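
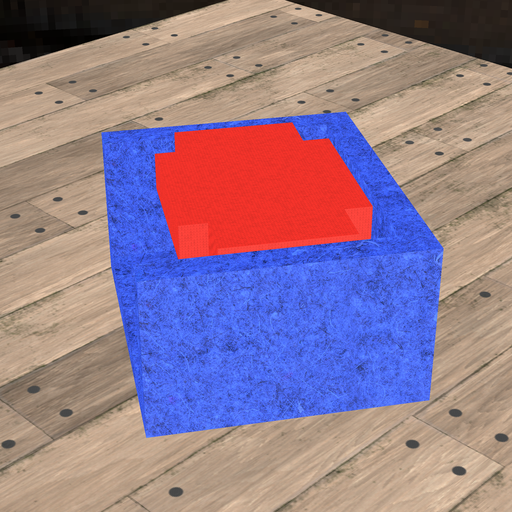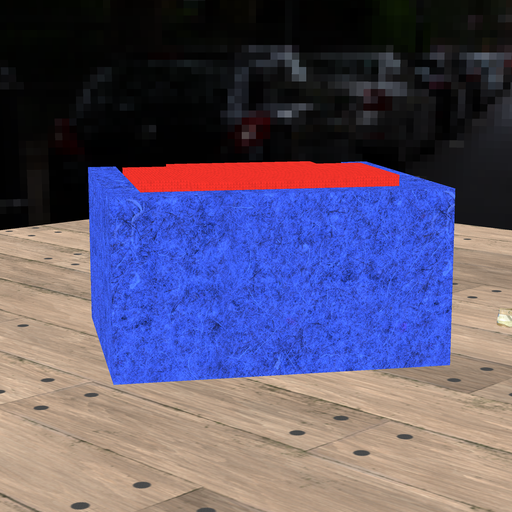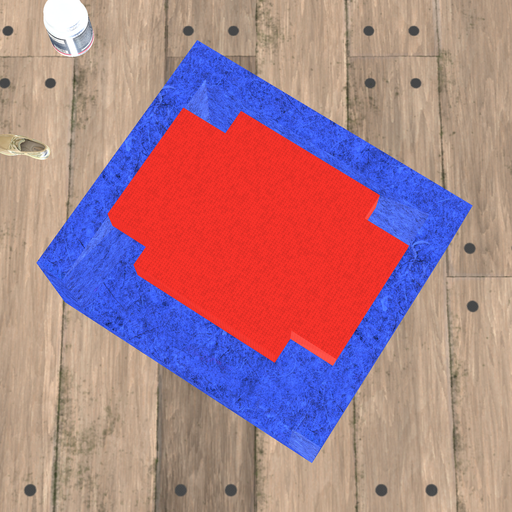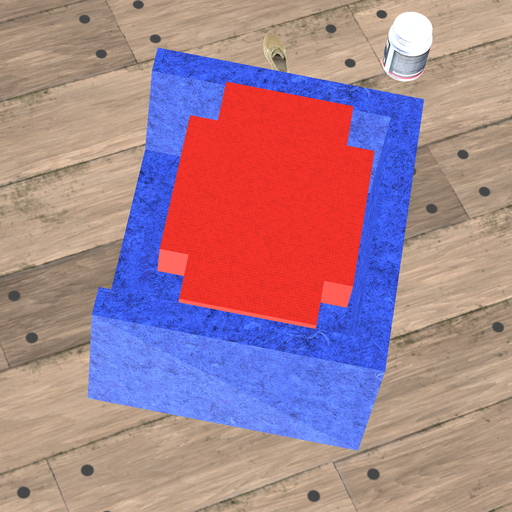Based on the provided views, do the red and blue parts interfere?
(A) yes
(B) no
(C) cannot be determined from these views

(B) no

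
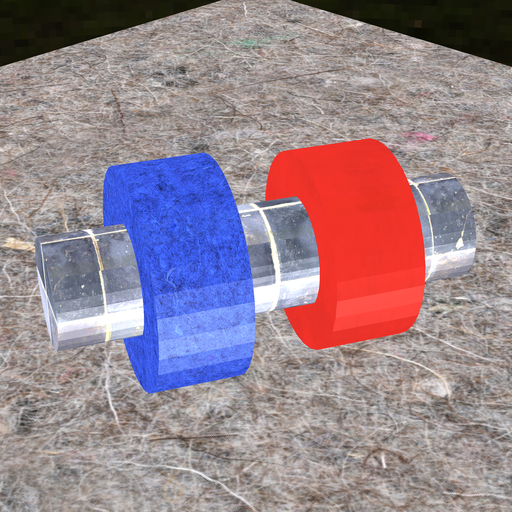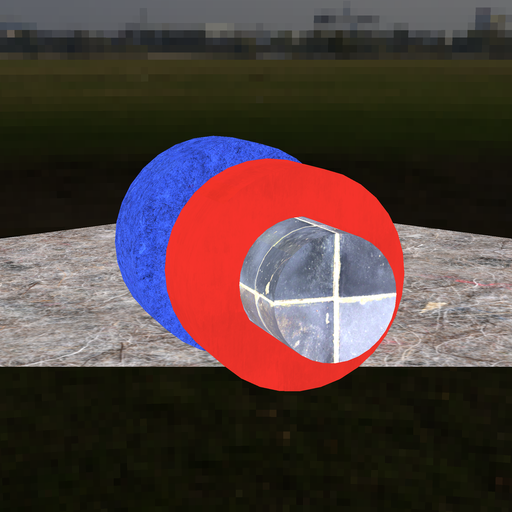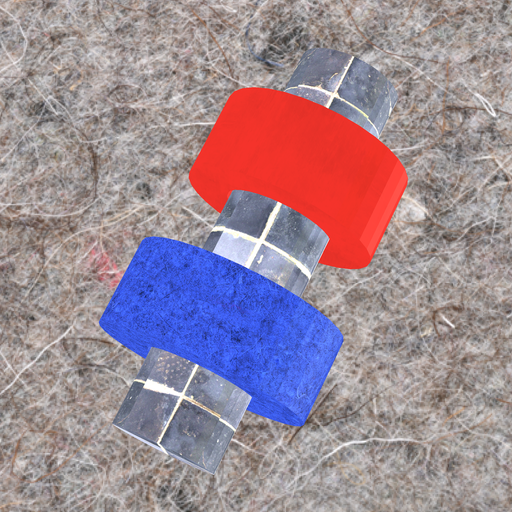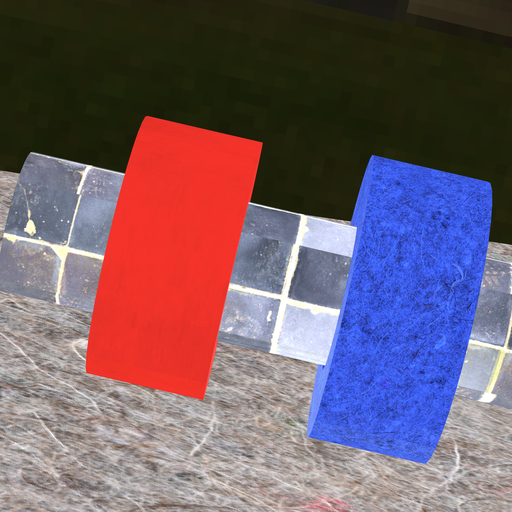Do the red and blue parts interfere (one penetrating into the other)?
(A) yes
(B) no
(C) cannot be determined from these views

(B) no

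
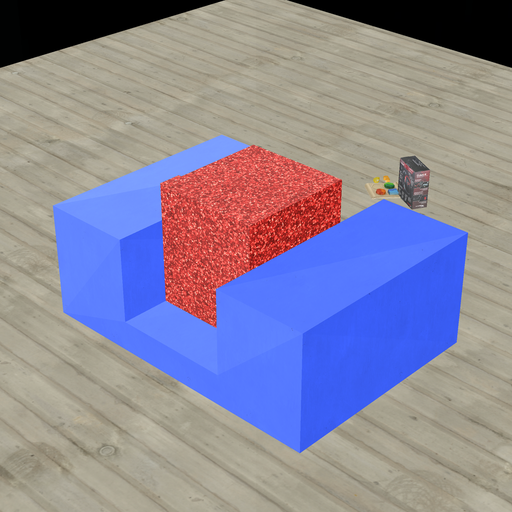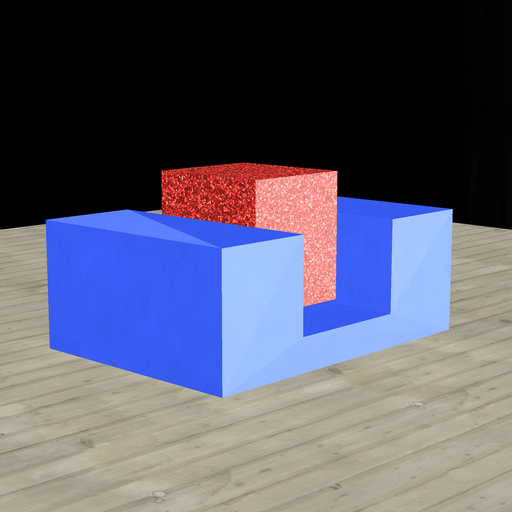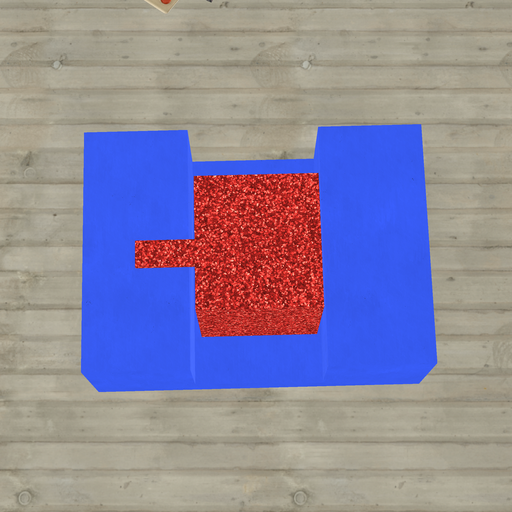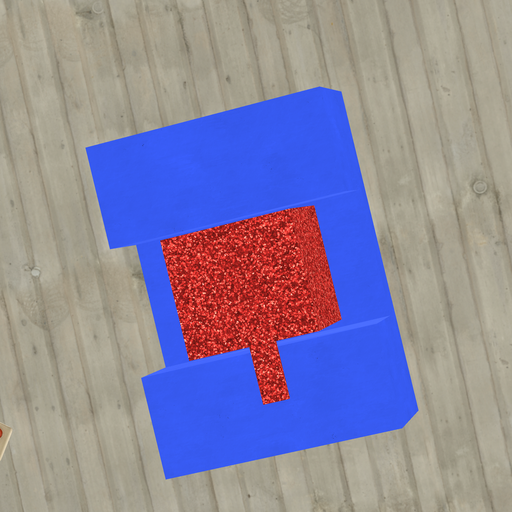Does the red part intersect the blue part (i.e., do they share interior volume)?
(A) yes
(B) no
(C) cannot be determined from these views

(B) no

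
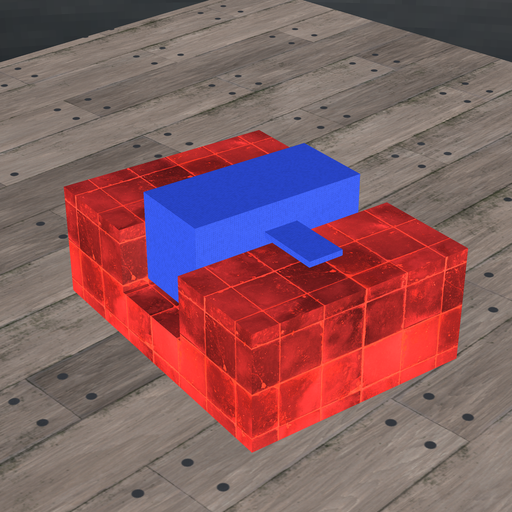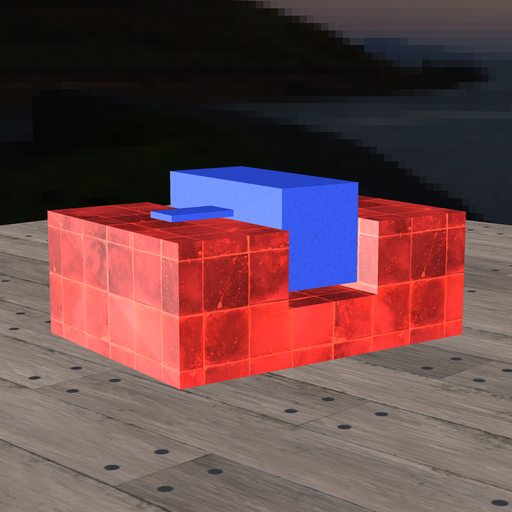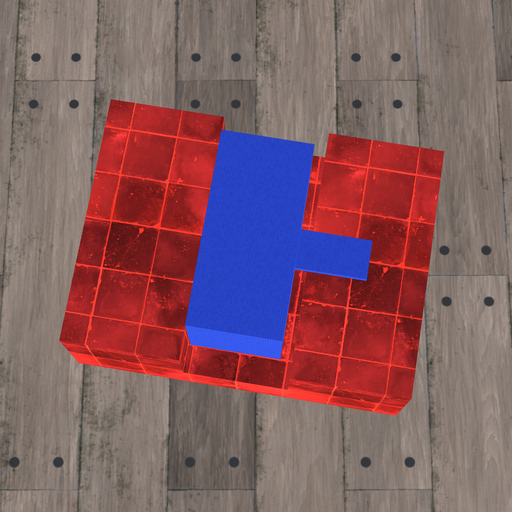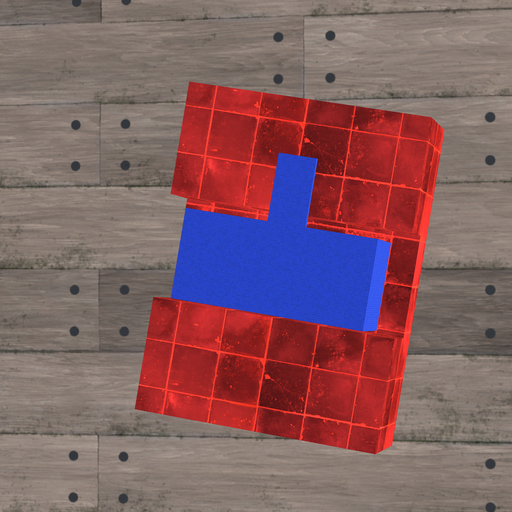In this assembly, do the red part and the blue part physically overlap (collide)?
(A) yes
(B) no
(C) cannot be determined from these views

(B) no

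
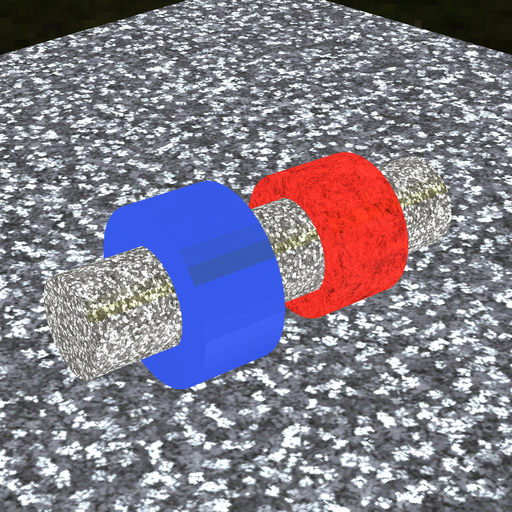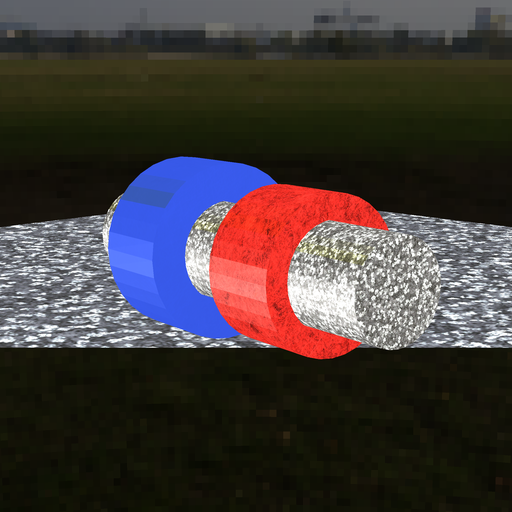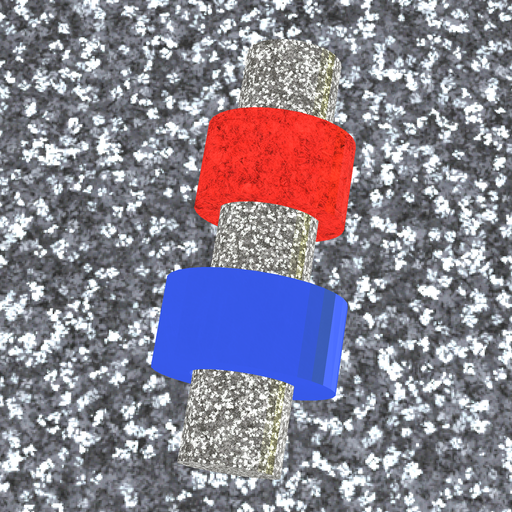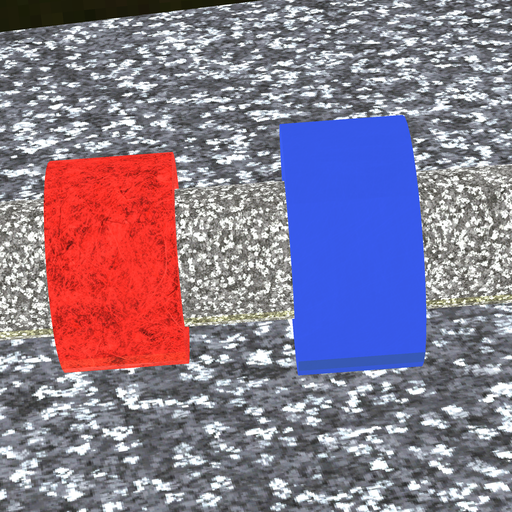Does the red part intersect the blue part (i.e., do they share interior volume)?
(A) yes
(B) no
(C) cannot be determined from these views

(B) no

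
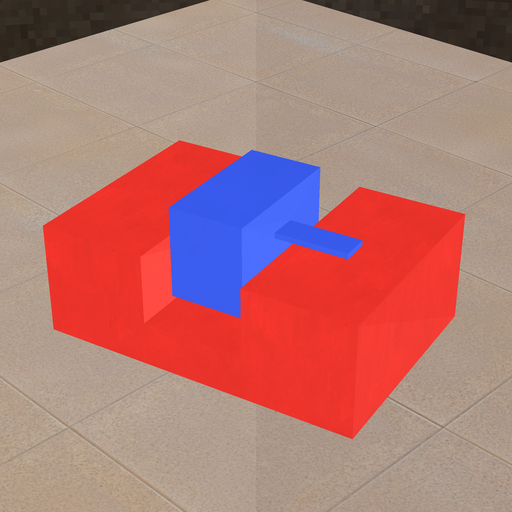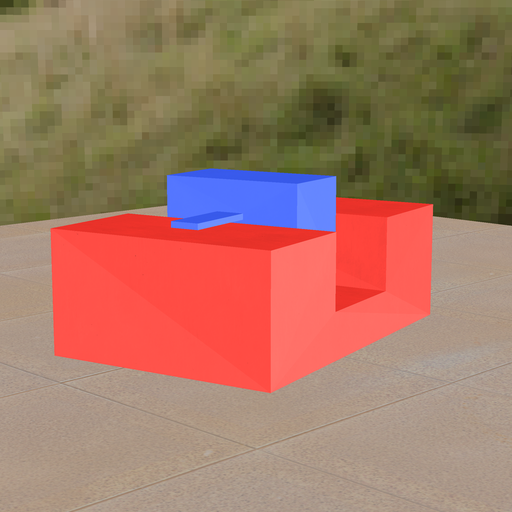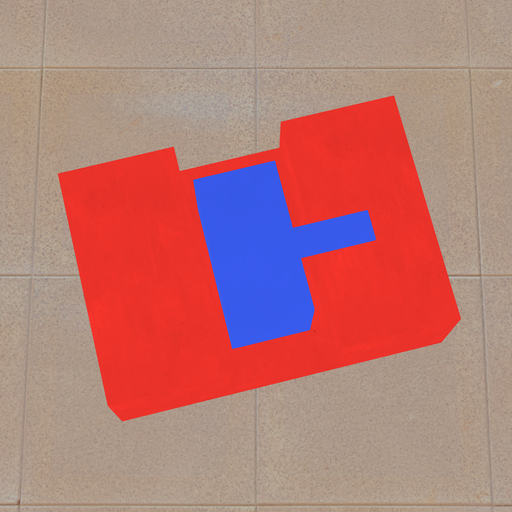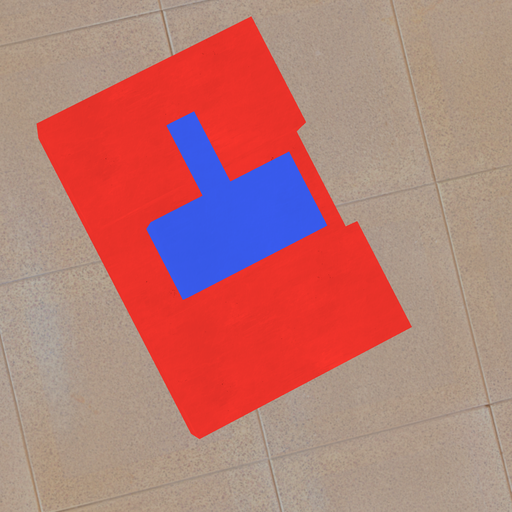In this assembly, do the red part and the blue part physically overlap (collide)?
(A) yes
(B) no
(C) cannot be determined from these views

(B) no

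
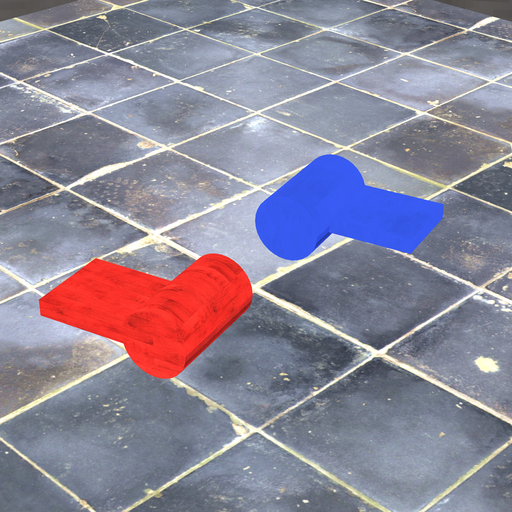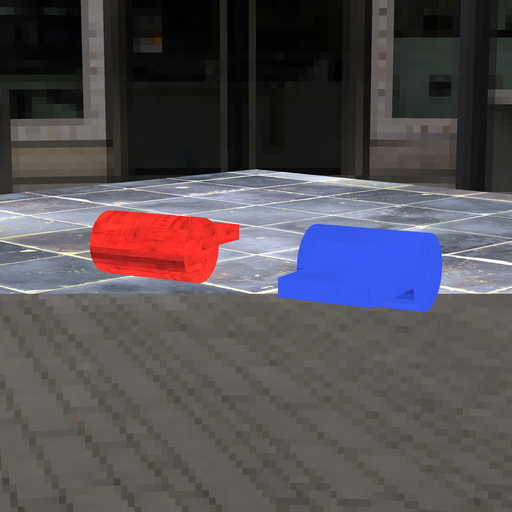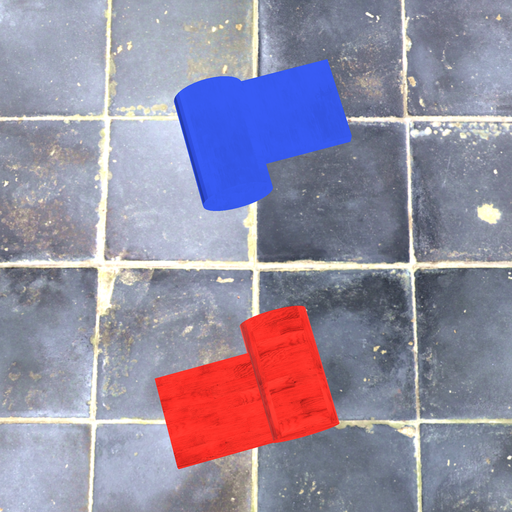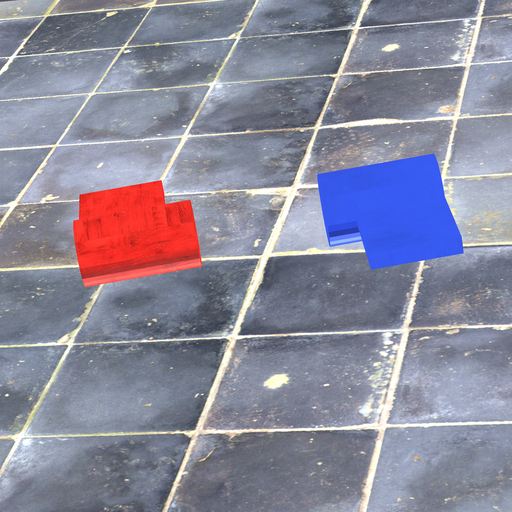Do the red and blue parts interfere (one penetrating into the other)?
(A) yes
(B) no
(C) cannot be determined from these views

(B) no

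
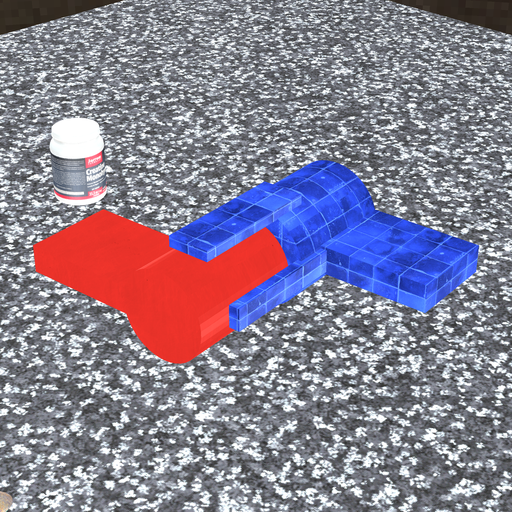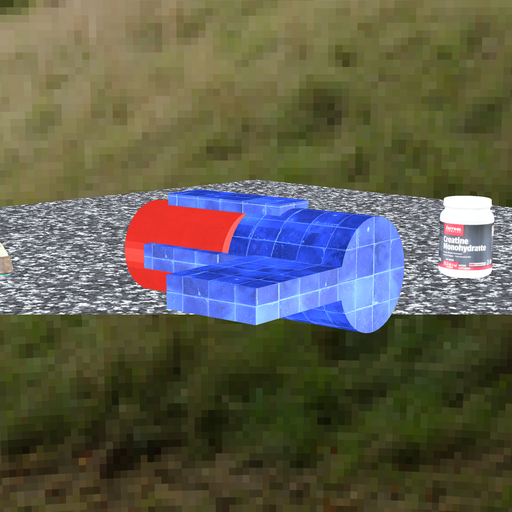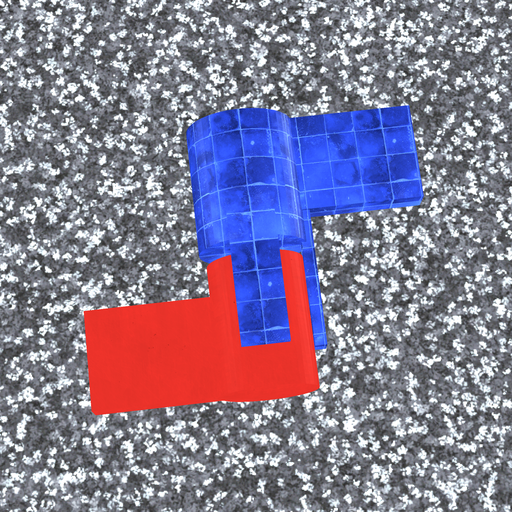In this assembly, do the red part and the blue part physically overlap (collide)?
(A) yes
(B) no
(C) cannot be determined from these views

(B) no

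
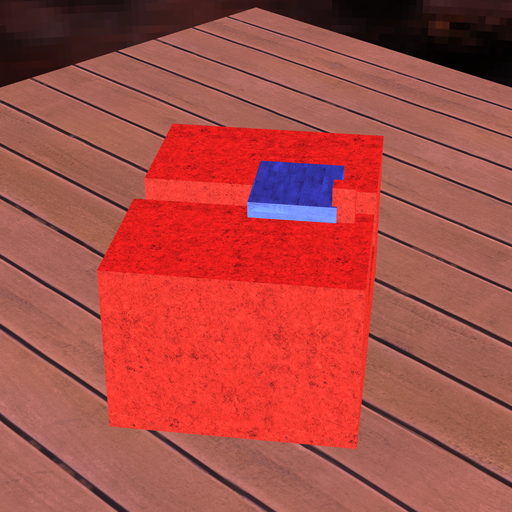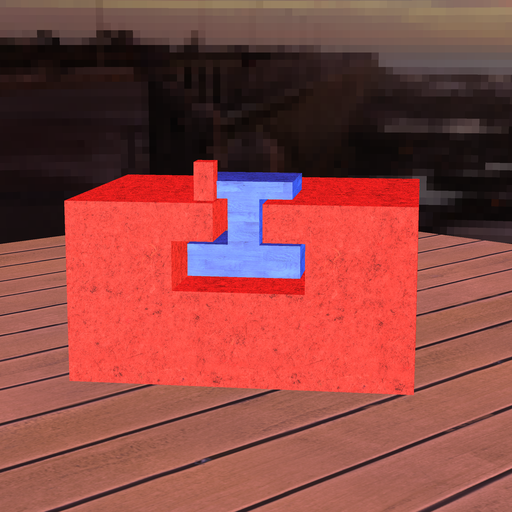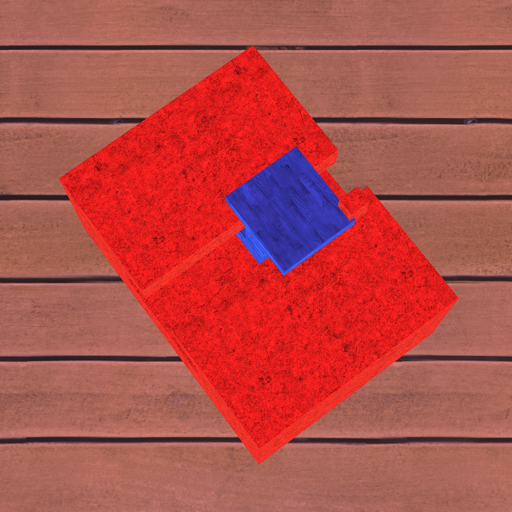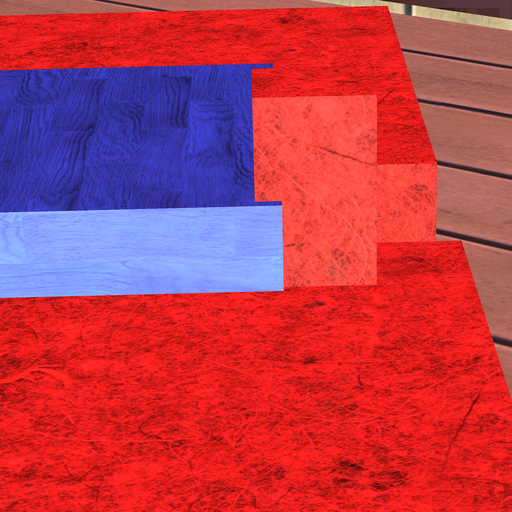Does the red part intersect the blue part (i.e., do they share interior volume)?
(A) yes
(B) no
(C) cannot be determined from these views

(A) yes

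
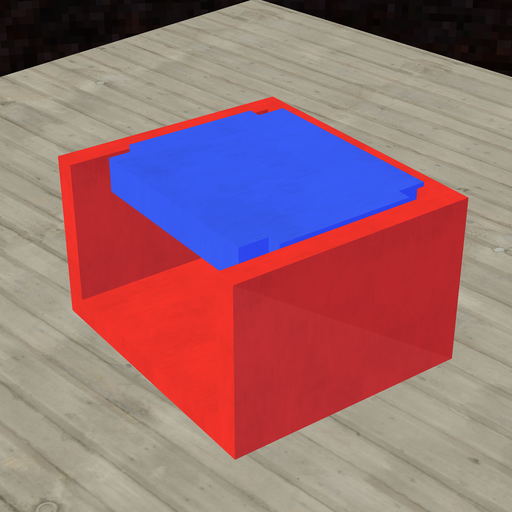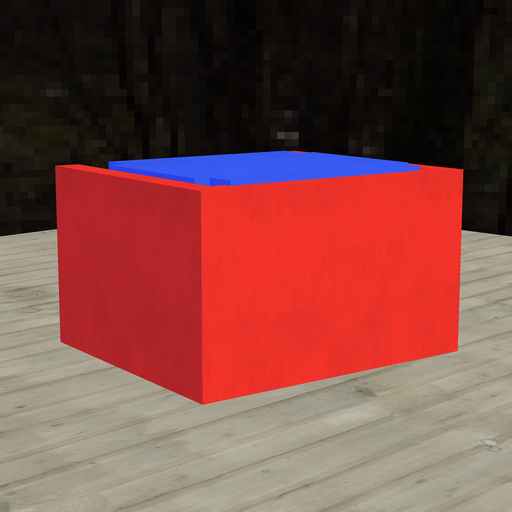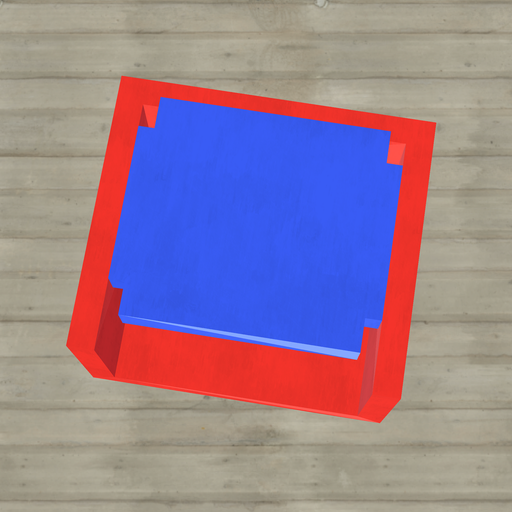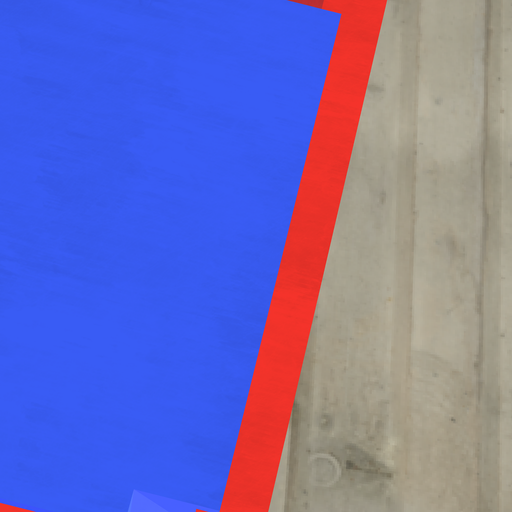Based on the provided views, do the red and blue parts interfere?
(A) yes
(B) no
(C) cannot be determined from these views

(A) yes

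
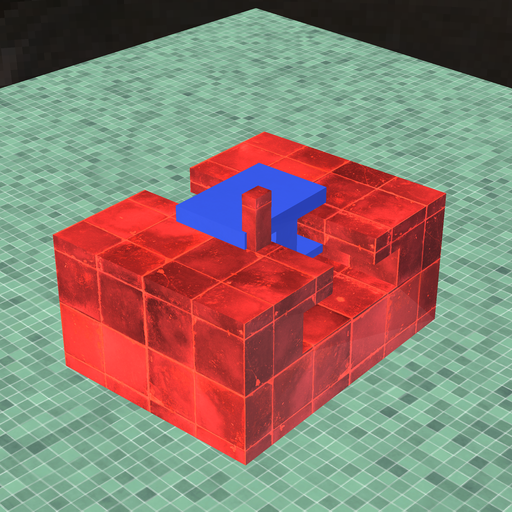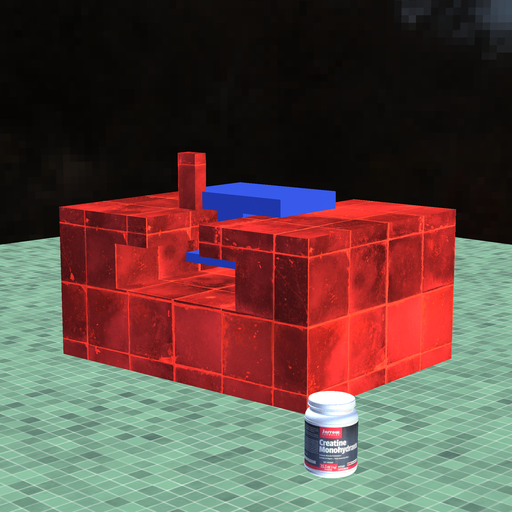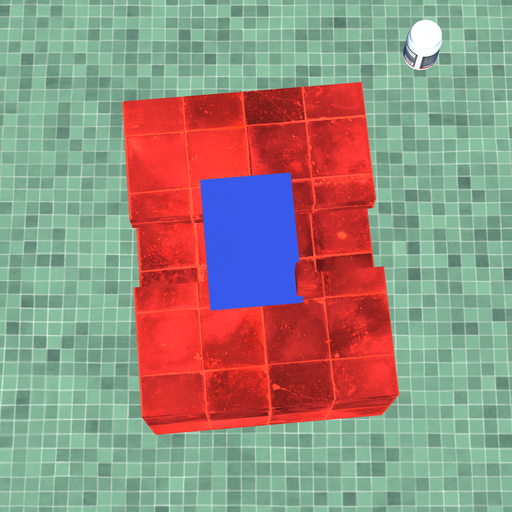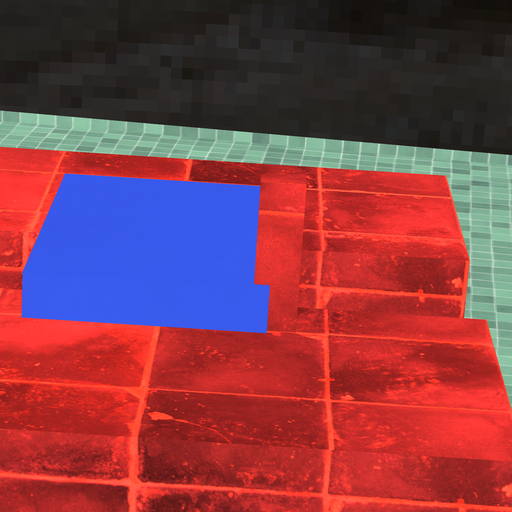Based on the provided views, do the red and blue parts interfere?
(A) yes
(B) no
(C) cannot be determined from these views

(A) yes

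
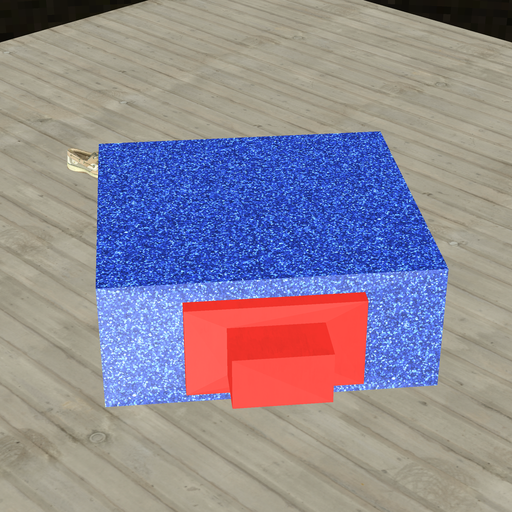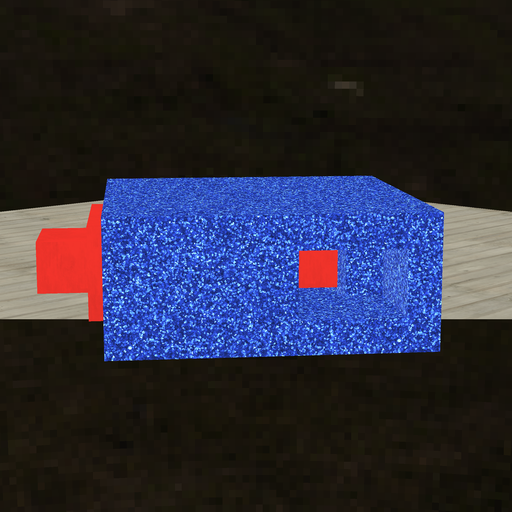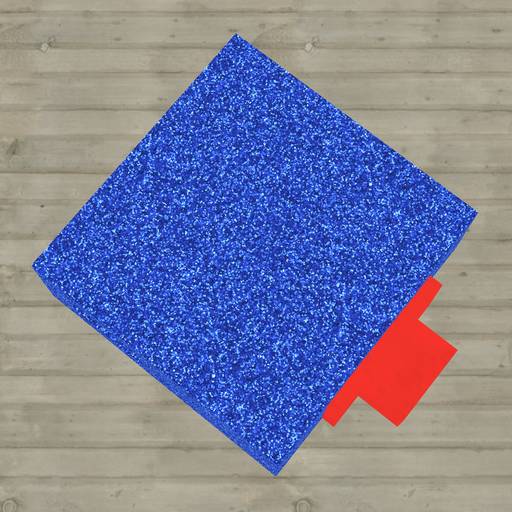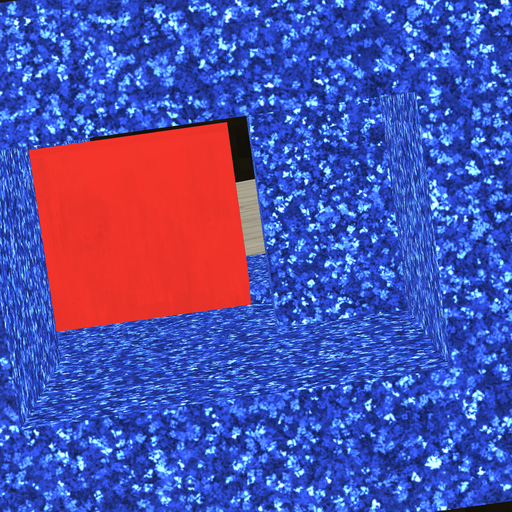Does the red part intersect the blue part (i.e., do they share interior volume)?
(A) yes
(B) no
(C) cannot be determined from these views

(B) no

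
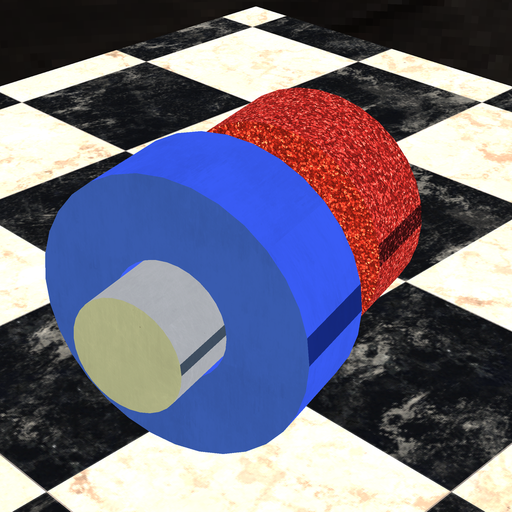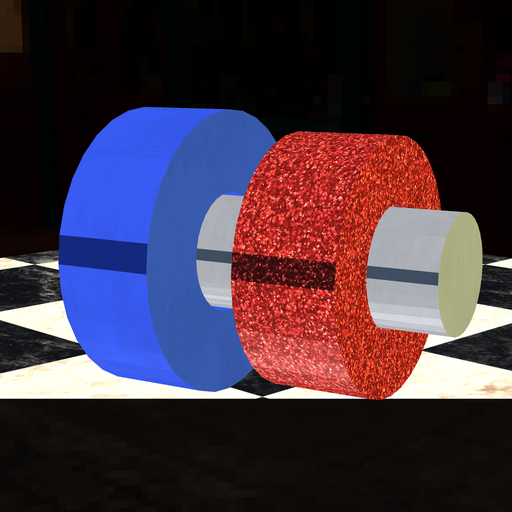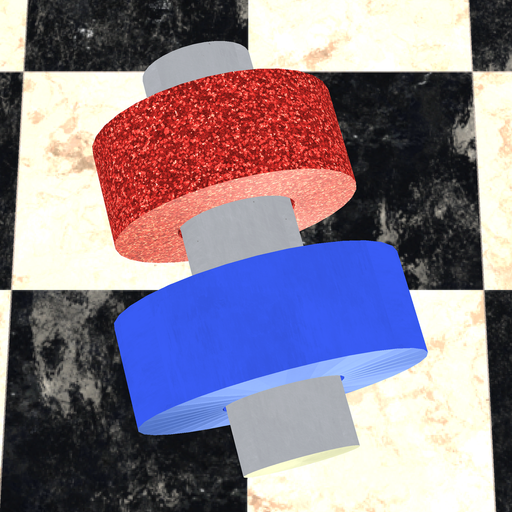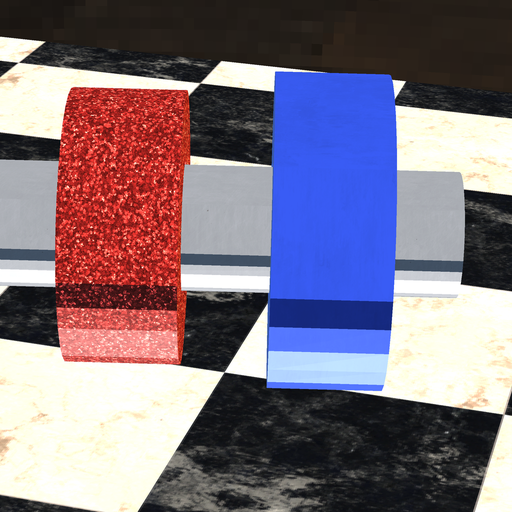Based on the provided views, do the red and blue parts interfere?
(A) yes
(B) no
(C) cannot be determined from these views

(B) no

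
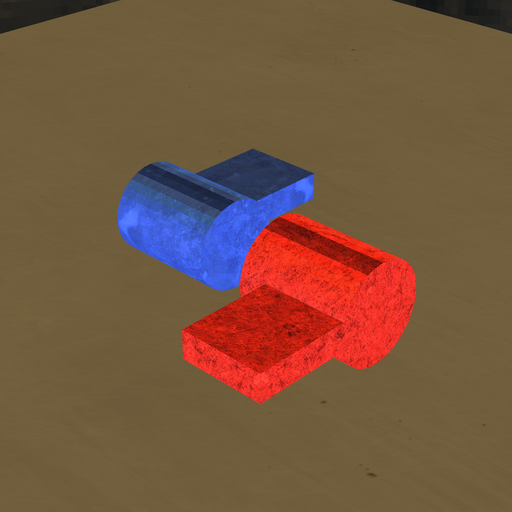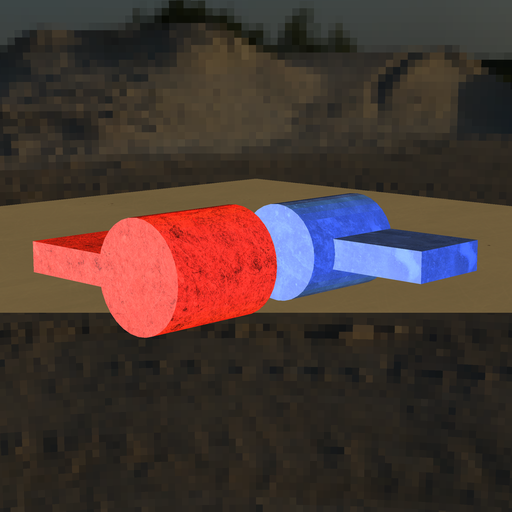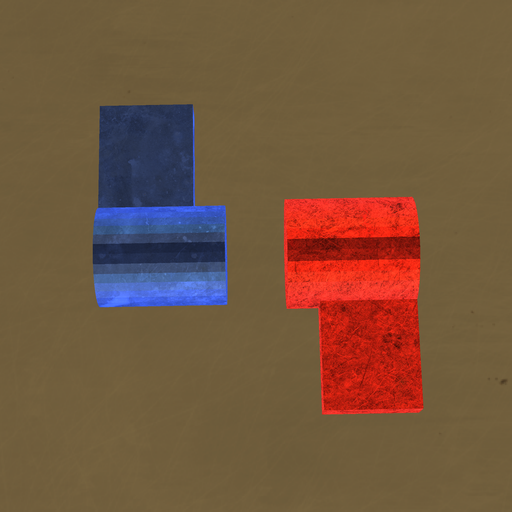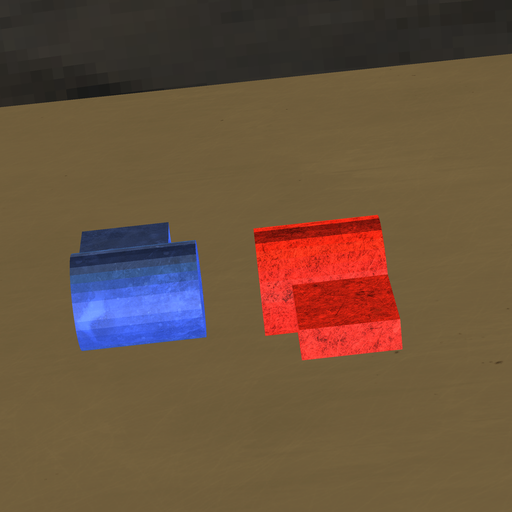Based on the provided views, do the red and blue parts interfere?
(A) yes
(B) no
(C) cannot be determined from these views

(B) no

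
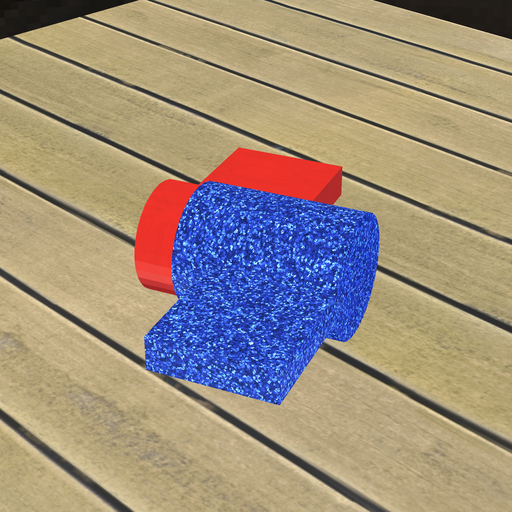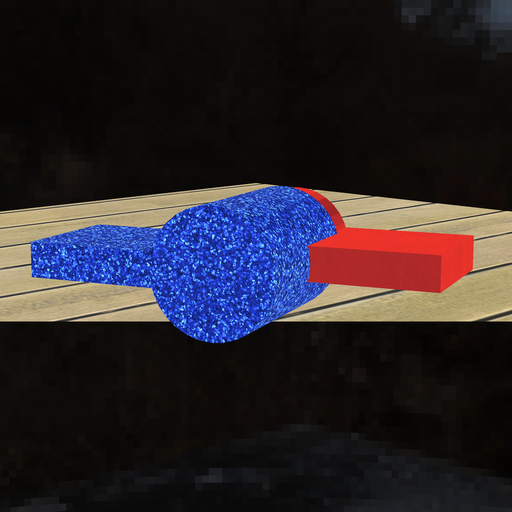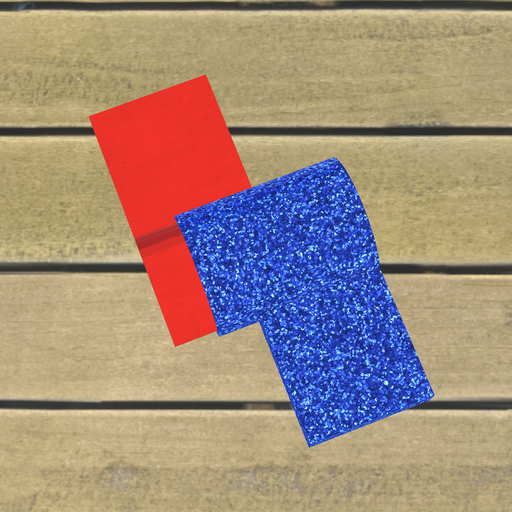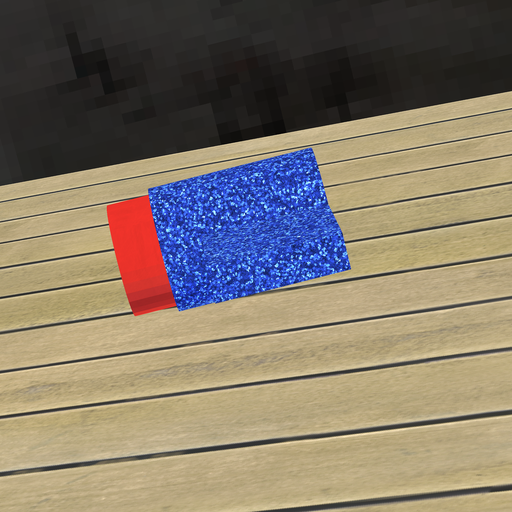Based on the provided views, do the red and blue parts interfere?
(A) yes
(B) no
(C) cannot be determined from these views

(A) yes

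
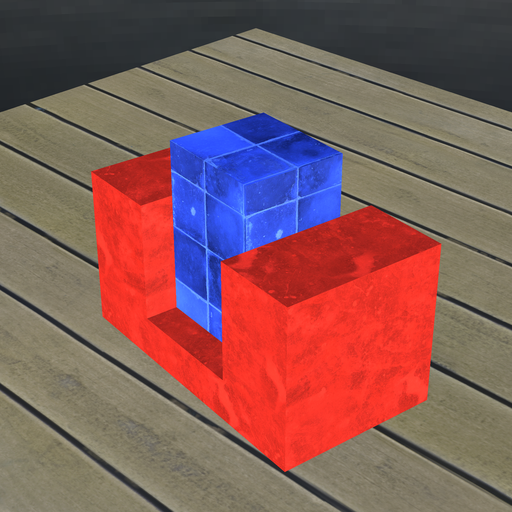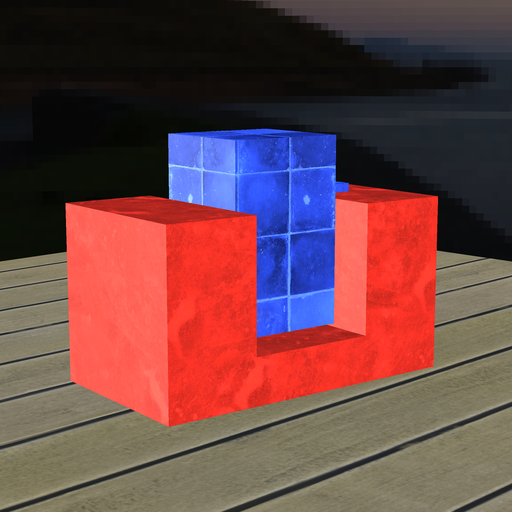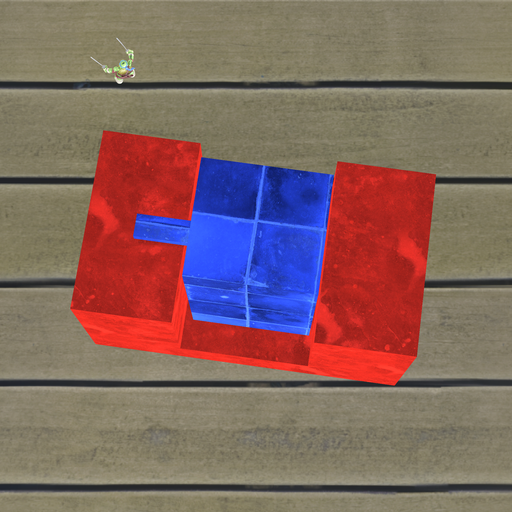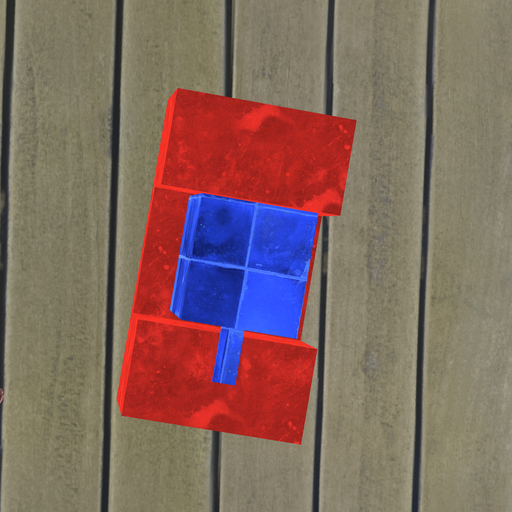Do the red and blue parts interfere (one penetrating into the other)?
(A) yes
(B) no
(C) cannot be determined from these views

(B) no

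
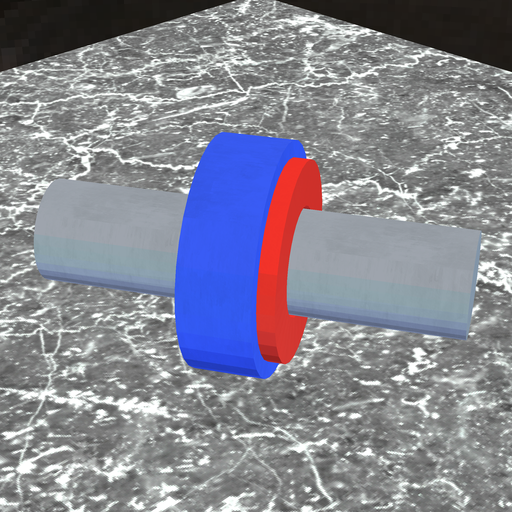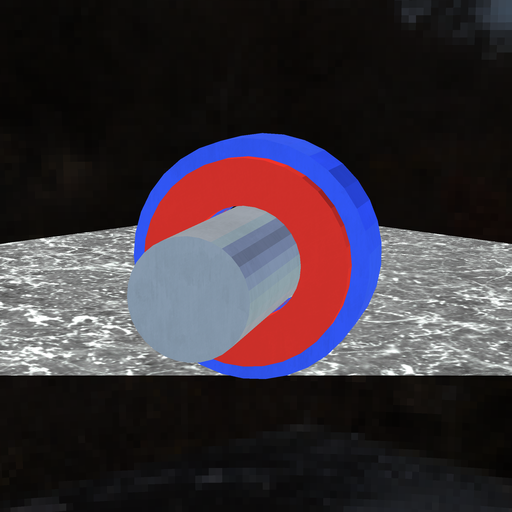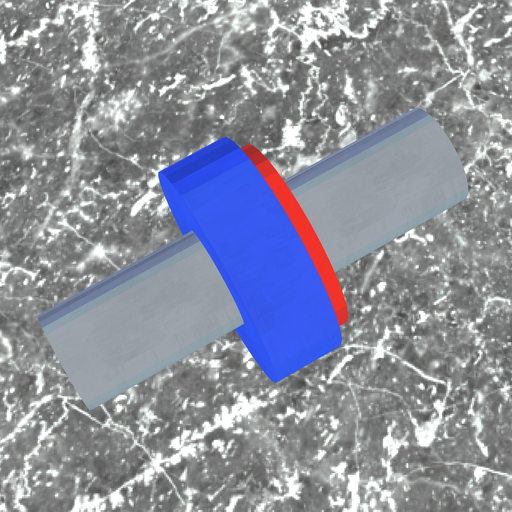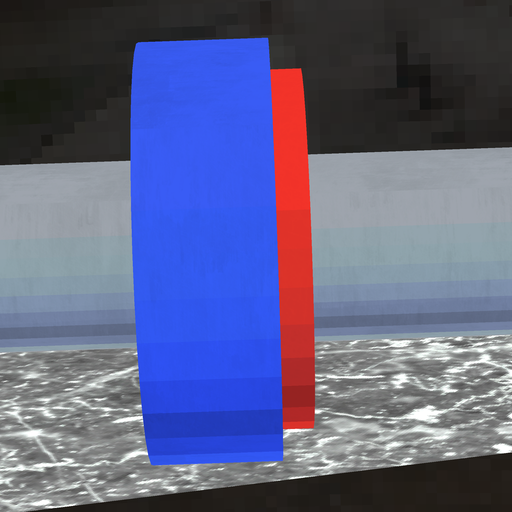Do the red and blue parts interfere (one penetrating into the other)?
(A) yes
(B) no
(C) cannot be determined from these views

(A) yes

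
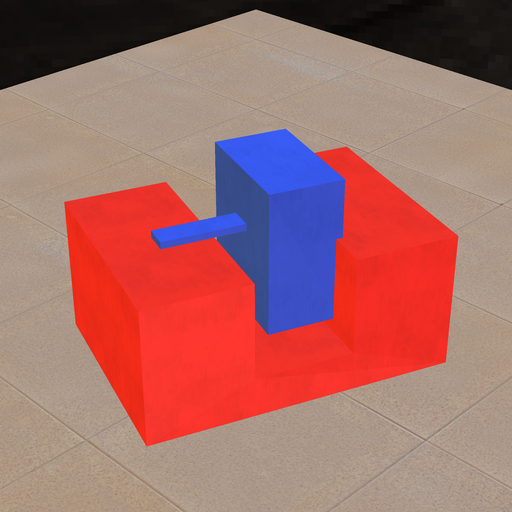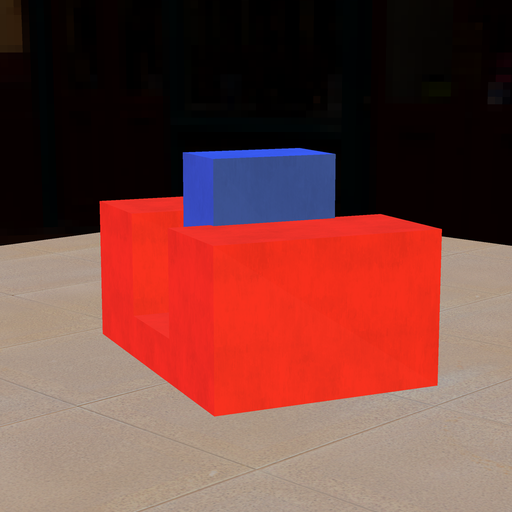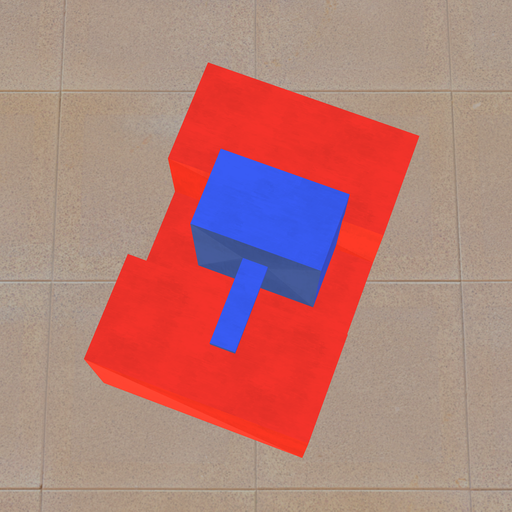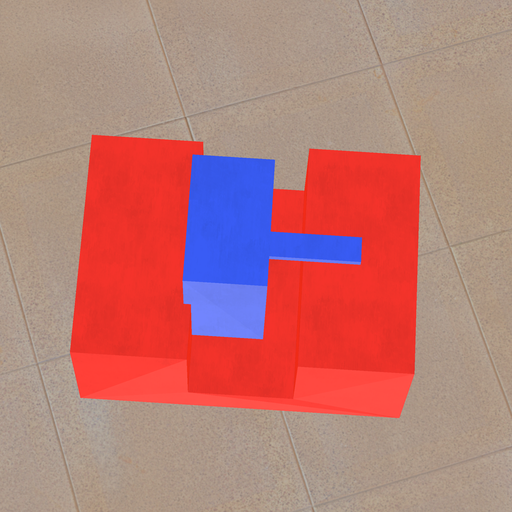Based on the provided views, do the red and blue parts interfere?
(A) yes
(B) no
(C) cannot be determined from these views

(A) yes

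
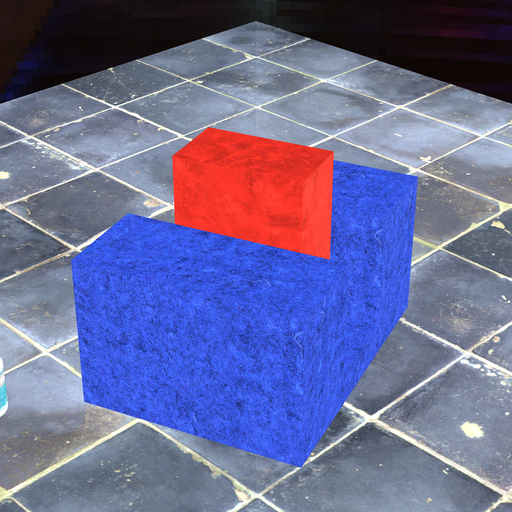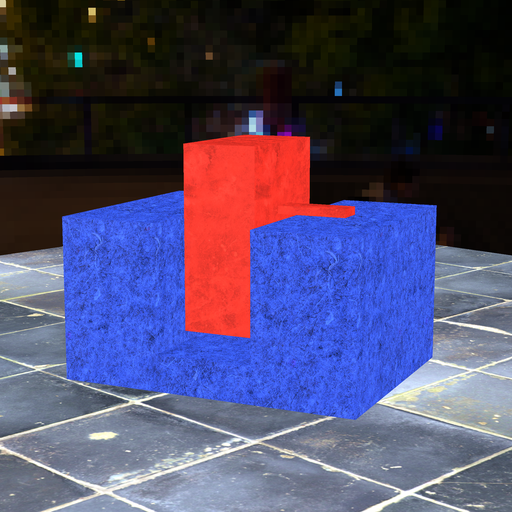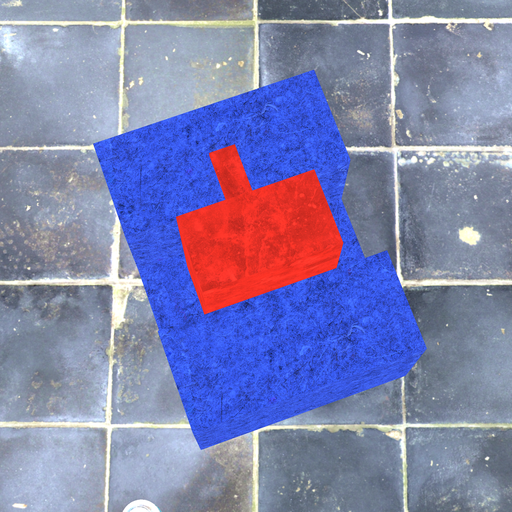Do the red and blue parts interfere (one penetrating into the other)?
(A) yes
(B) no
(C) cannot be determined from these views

(B) no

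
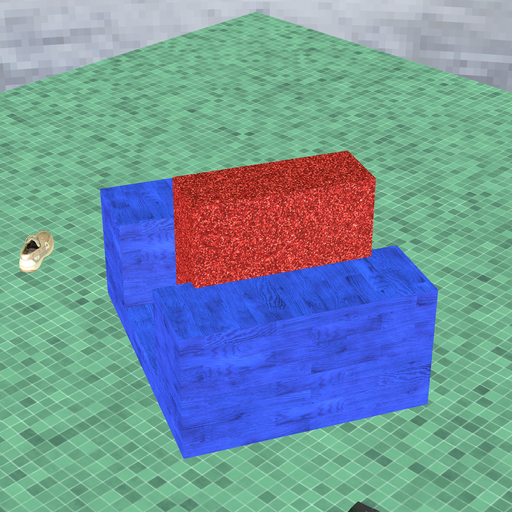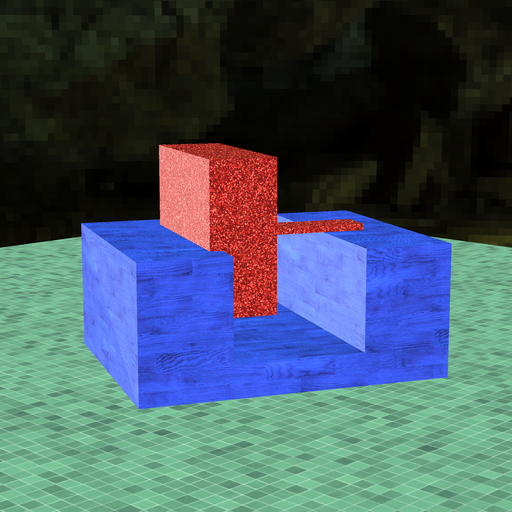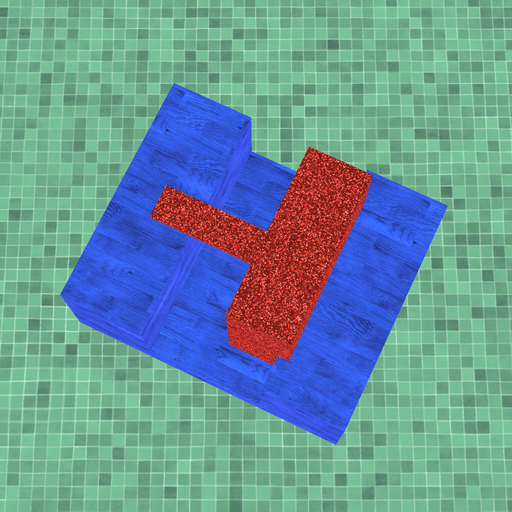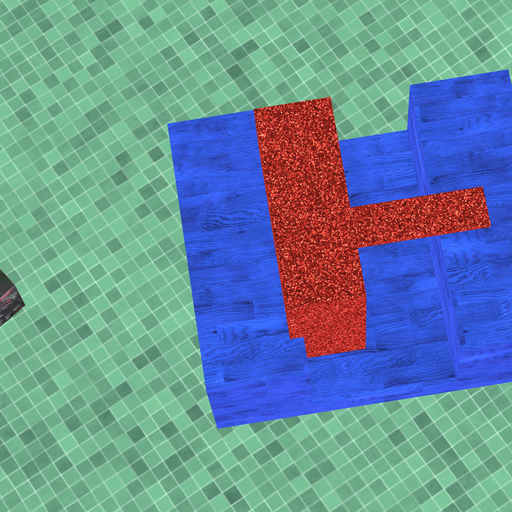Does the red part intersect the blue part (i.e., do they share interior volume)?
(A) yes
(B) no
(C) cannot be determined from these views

(A) yes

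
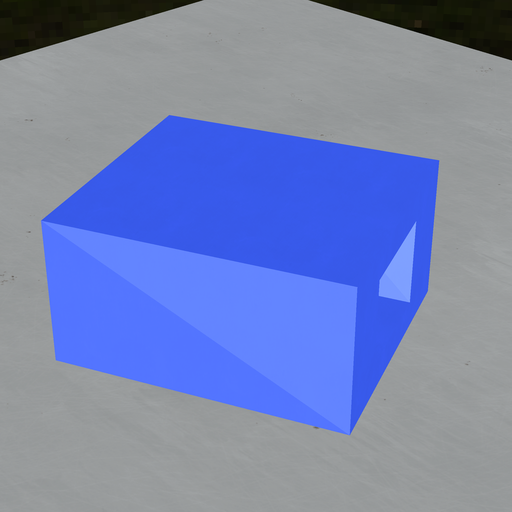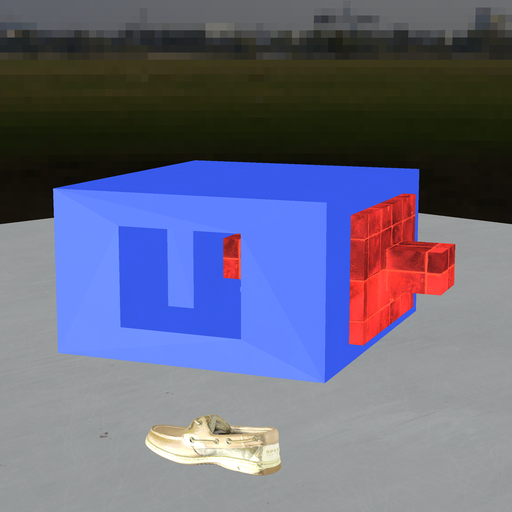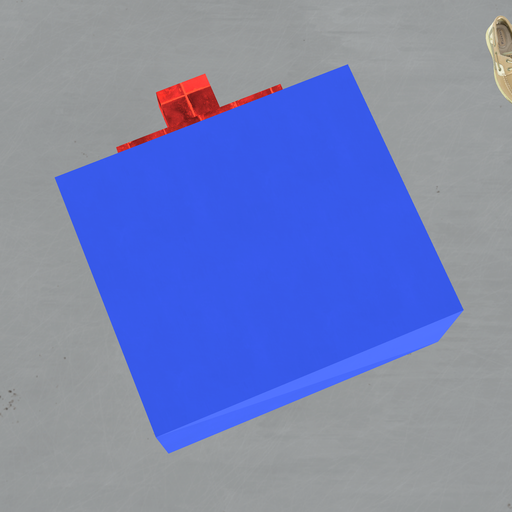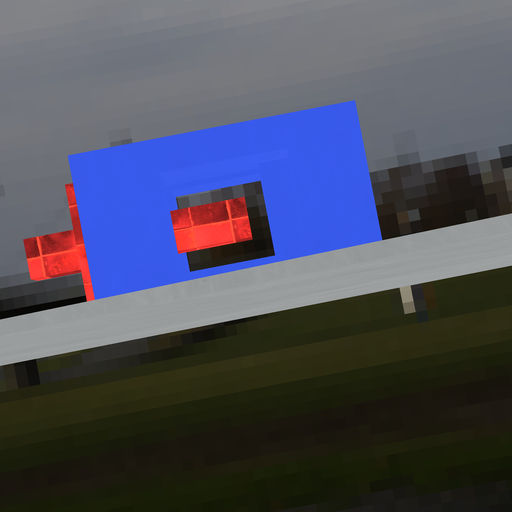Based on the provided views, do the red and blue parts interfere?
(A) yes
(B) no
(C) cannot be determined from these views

(B) no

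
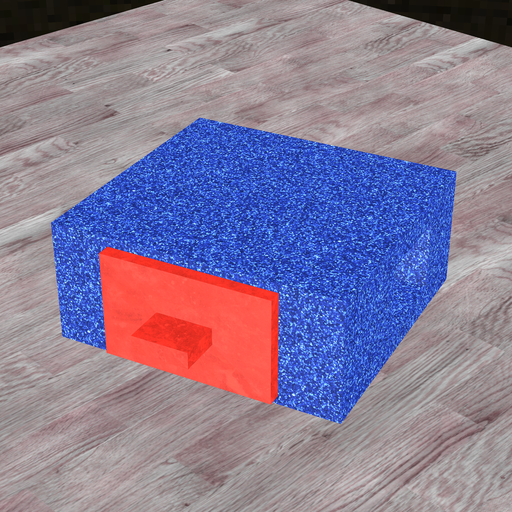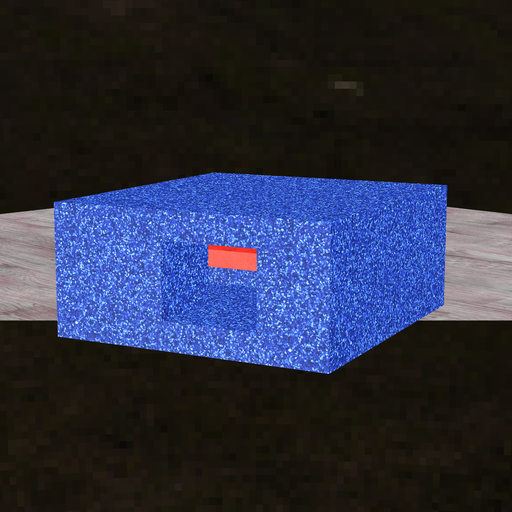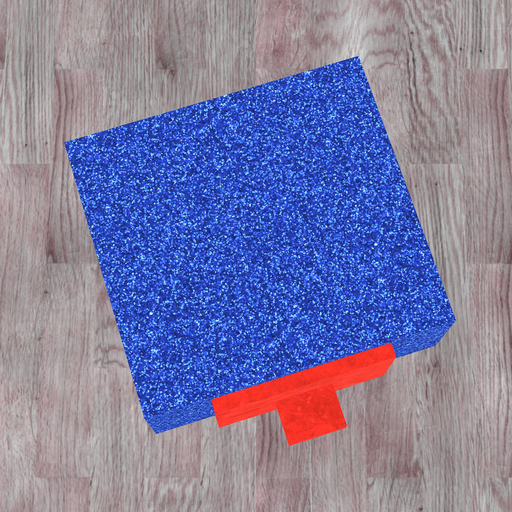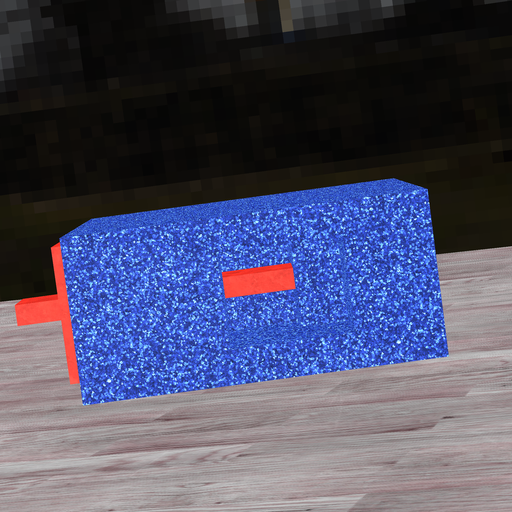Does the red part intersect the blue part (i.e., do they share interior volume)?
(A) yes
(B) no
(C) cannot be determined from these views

(A) yes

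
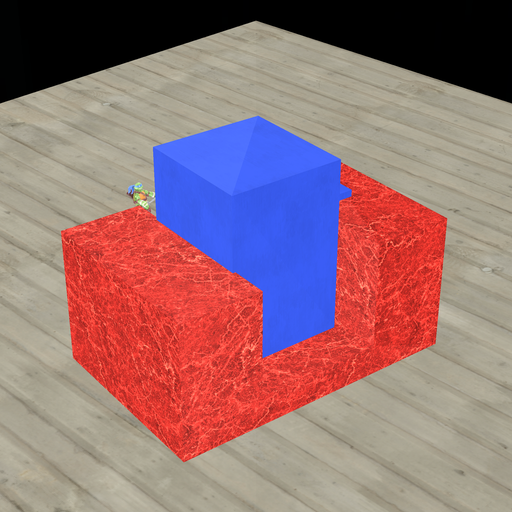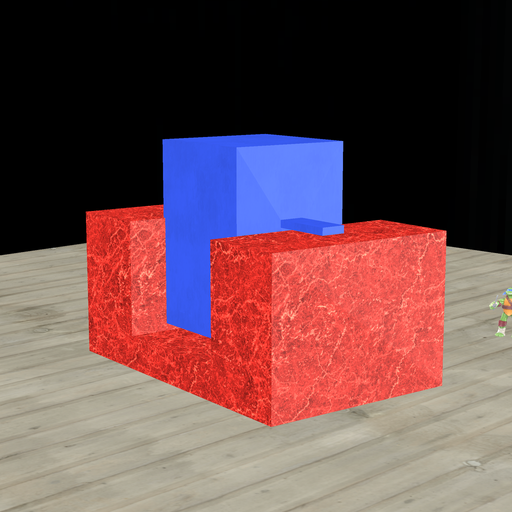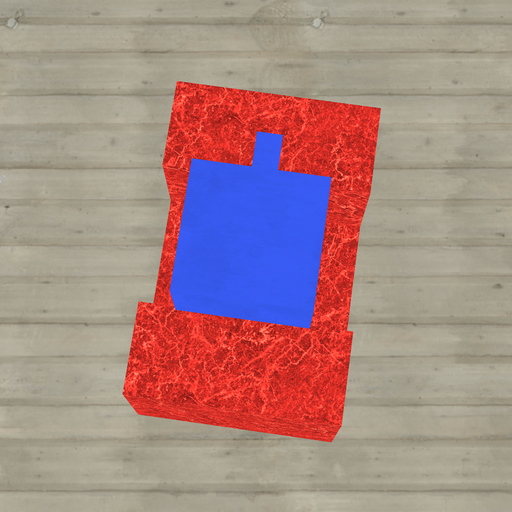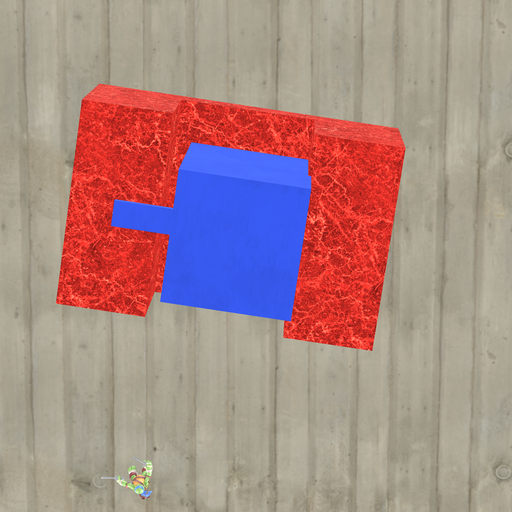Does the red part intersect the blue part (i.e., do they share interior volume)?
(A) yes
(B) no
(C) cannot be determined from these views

(A) yes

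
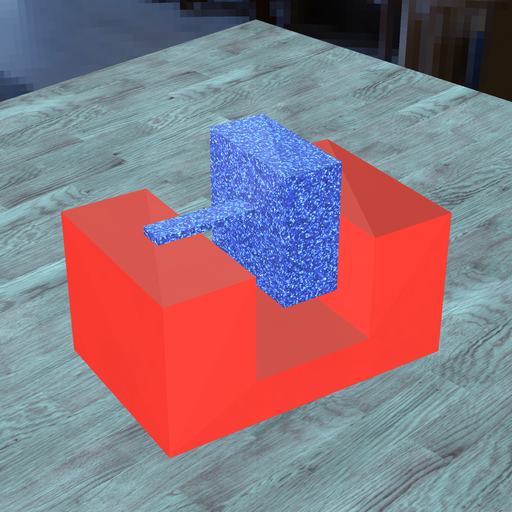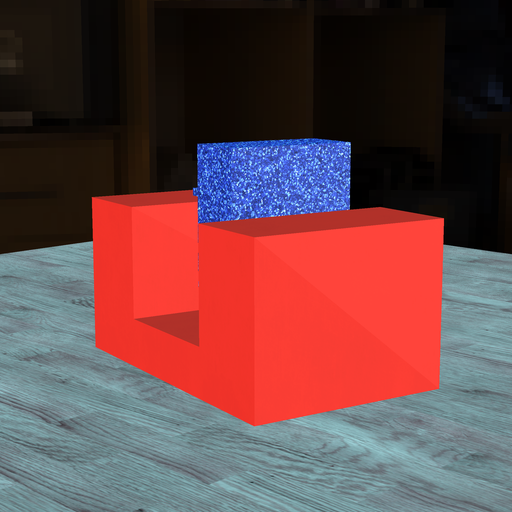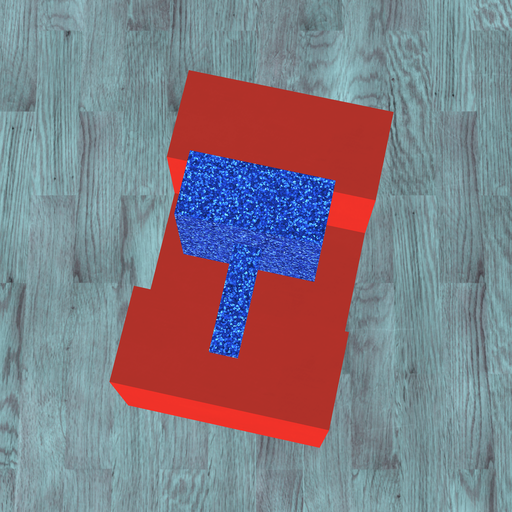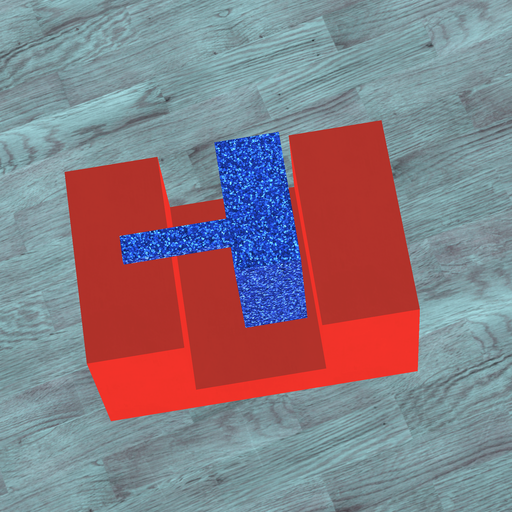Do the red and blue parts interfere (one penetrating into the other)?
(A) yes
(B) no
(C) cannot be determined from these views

(B) no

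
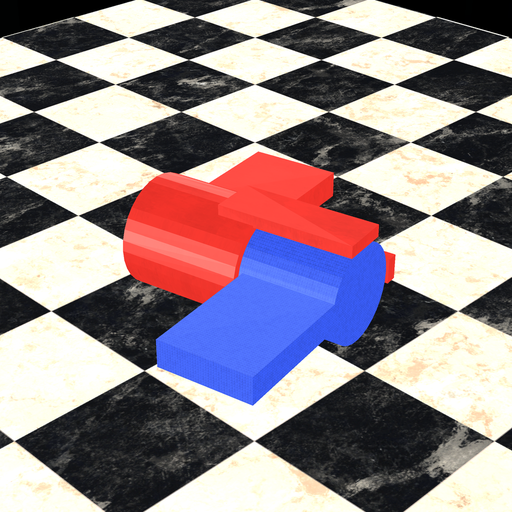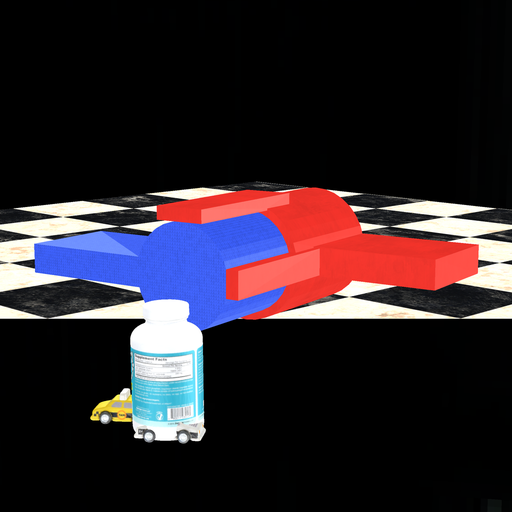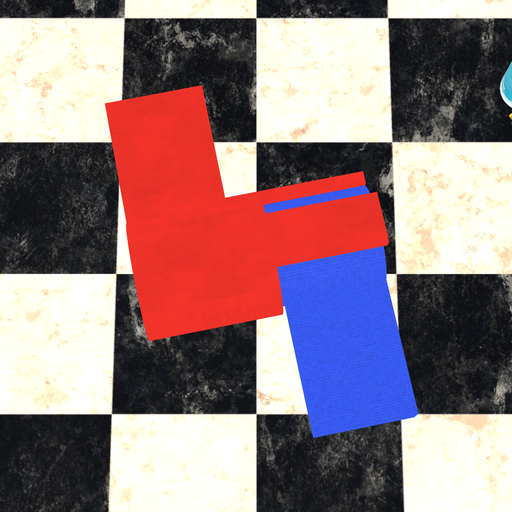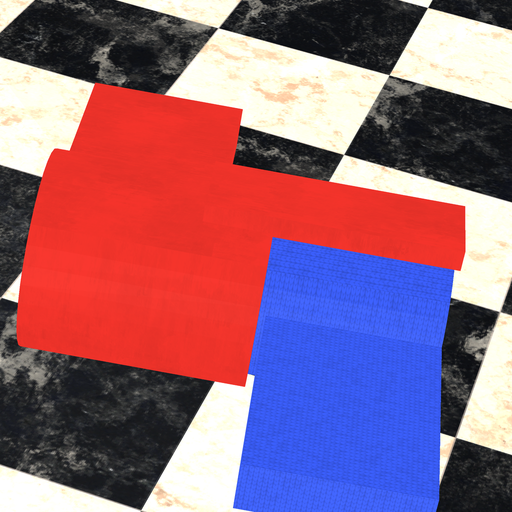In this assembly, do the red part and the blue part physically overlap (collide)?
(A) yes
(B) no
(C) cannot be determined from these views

(A) yes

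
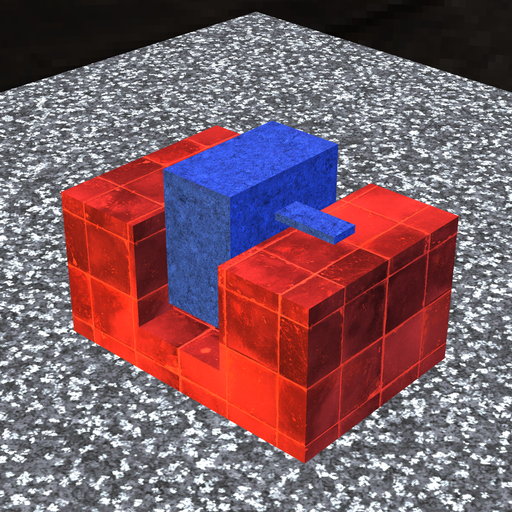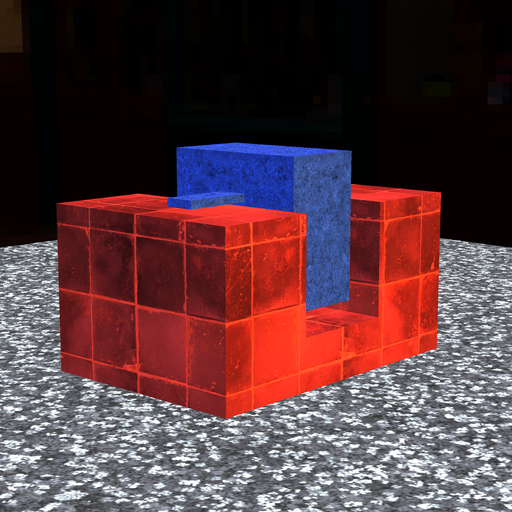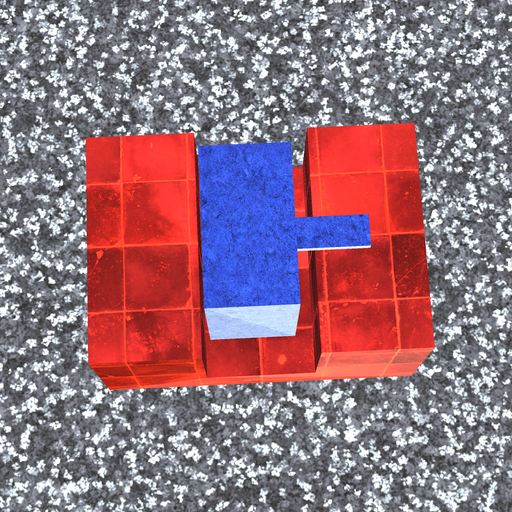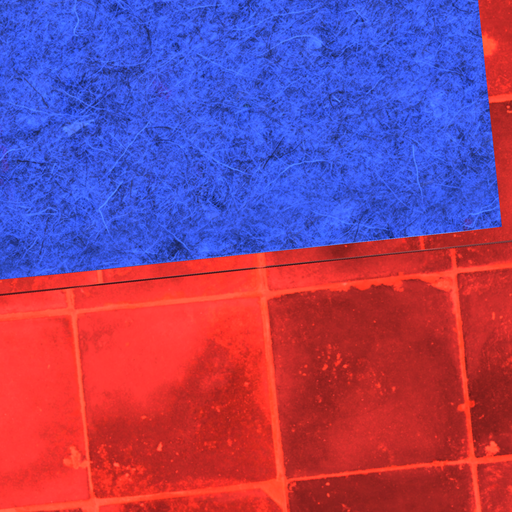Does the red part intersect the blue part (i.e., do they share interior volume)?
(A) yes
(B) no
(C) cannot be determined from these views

(B) no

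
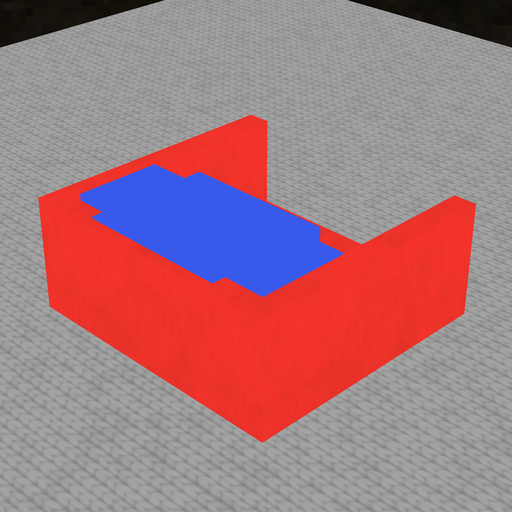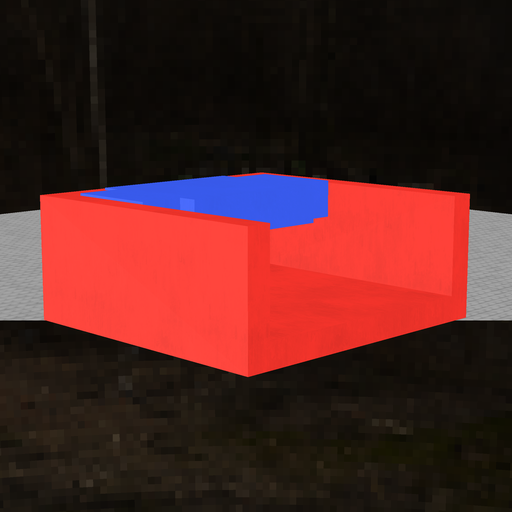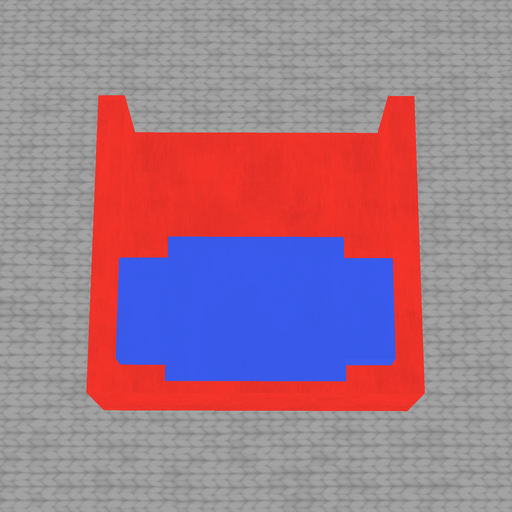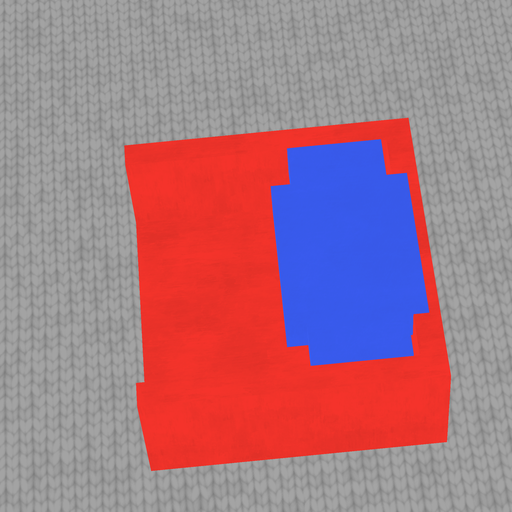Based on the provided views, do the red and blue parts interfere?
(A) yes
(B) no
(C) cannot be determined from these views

(A) yes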